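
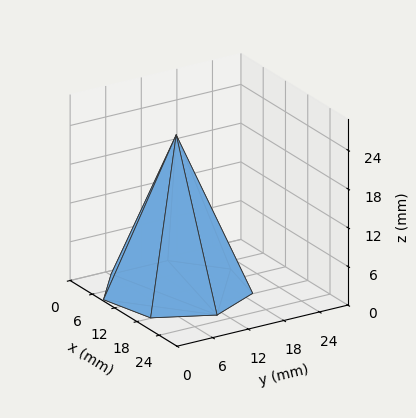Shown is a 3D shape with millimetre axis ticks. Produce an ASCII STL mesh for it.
Reading the render: the shape is a regular 7-sided pyramid, base circumscribed radius ≈ 11 mm, apex at z ≈ 24 mm (dimensions read to the nearest mm from the axis ticks). For the STL, each face is triangulated and given an outward normal.

solid part
  facet normal 0.0000 0.0000 -1.0000
    outer loop
      vertex 8.552 21.724 0.000
      vertex 17.858 19.600 0.000
      vertex 22.000 11.000 0.000
    endloop
  endfacet
  facet normal 0.0000 0.0000 -1.0000
    outer loop
      vertex 1.089 15.773 0.000
      vertex 8.552 21.724 0.000
      vertex 22.000 11.000 0.000
    endloop
  endfacet
  facet normal 0.0000 0.0000 -1.0000
    outer loop
      vertex 1.089 6.227 0.000
      vertex 1.089 15.773 0.000
      vertex 22.000 11.000 0.000
    endloop
  endfacet
  facet normal 0.0000 0.0000 -1.0000
    outer loop
      vertex 8.552 0.276 0.000
      vertex 1.089 6.227 0.000
      vertex 22.000 11.000 0.000
    endloop
  endfacet
  facet normal 0.0000 0.0000 -1.0000
    outer loop
      vertex 17.858 2.400 0.000
      vertex 8.552 0.276 0.000
      vertex 22.000 11.000 0.000
    endloop
  endfacet
  facet normal 0.8327 0.4011 0.3817
    outer loop
      vertex 22.000 11.000 0.000
      vertex 17.858 19.600 0.000
      vertex 11.000 11.000 24.000
    endloop
  endfacet
  facet normal 0.2057 0.9011 0.3817
    outer loop
      vertex 17.858 19.600 0.000
      vertex 8.552 21.724 0.000
      vertex 11.000 11.000 24.000
    endloop
  endfacet
  facet normal -0.5763 0.7227 0.3817
    outer loop
      vertex 8.552 21.724 0.000
      vertex 1.089 15.773 0.000
      vertex 11.000 11.000 24.000
    endloop
  endfacet
  facet normal -0.9243 0.0000 0.3817
    outer loop
      vertex 1.089 15.773 0.000
      vertex 1.089 6.227 0.000
      vertex 11.000 11.000 24.000
    endloop
  endfacet
  facet normal -0.5763 -0.7227 0.3817
    outer loop
      vertex 1.089 6.227 0.000
      vertex 8.552 0.276 0.000
      vertex 11.000 11.000 24.000
    endloop
  endfacet
  facet normal 0.2057 -0.9011 0.3817
    outer loop
      vertex 8.552 0.276 0.000
      vertex 17.858 2.400 0.000
      vertex 11.000 11.000 24.000
    endloop
  endfacet
  facet normal 0.8327 -0.4011 0.3817
    outer loop
      vertex 17.858 2.400 0.000
      vertex 22.000 11.000 0.000
      vertex 11.000 11.000 24.000
    endloop
  endfacet
endsolid part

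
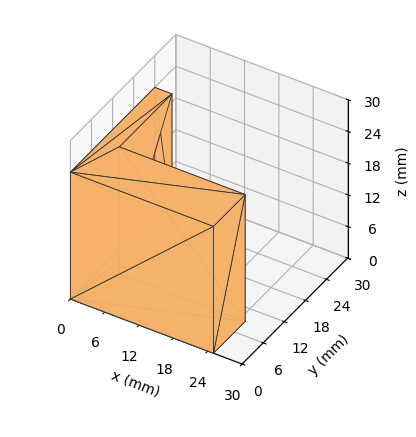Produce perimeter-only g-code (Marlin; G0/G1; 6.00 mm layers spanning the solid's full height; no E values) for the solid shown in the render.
Reading the render: the shape is an L-shaped prism: outer 25 × 24 mm, arm thicknesses ≈ 9 mm (horizontal) and 3 mm (vertical), extruded 24 mm in z (dimensions read to the nearest mm from the axis ticks). For the g-code, the solid's height is divided into equal slices at the stated Δz and each level perimeter traced with G1 moves after a G0 lift.

; perimeter-only toolpath
G21 ; units = mm
G90 ; absolute positioning
G28 ; home
; layer 1
G0 Z6.00
G0 X0.00 Y0.00
G1 X25.00 Y0.00
G1 X25.00 Y9.00
G1 X3.00 Y9.00
G1 X3.00 Y24.00
G1 X0.00 Y24.00
G1 X0.00 Y0.00
; layer 2
G0 Z12.00
G0 X0.00 Y0.00
G1 X25.00 Y0.00
G1 X25.00 Y9.00
G1 X3.00 Y9.00
G1 X3.00 Y24.00
G1 X0.00 Y24.00
G1 X0.00 Y0.00
; layer 3
G0 Z18.00
G0 X0.00 Y0.00
G1 X25.00 Y0.00
G1 X25.00 Y9.00
G1 X3.00 Y9.00
G1 X3.00 Y24.00
G1 X0.00 Y24.00
G1 X0.00 Y0.00
; layer 4
G0 Z24.00
G0 X0.00 Y0.00
G1 X25.00 Y0.00
G1 X25.00 Y9.00
G1 X3.00 Y9.00
G1 X3.00 Y24.00
G1 X0.00 Y24.00
G1 X0.00 Y0.00
M2 ; end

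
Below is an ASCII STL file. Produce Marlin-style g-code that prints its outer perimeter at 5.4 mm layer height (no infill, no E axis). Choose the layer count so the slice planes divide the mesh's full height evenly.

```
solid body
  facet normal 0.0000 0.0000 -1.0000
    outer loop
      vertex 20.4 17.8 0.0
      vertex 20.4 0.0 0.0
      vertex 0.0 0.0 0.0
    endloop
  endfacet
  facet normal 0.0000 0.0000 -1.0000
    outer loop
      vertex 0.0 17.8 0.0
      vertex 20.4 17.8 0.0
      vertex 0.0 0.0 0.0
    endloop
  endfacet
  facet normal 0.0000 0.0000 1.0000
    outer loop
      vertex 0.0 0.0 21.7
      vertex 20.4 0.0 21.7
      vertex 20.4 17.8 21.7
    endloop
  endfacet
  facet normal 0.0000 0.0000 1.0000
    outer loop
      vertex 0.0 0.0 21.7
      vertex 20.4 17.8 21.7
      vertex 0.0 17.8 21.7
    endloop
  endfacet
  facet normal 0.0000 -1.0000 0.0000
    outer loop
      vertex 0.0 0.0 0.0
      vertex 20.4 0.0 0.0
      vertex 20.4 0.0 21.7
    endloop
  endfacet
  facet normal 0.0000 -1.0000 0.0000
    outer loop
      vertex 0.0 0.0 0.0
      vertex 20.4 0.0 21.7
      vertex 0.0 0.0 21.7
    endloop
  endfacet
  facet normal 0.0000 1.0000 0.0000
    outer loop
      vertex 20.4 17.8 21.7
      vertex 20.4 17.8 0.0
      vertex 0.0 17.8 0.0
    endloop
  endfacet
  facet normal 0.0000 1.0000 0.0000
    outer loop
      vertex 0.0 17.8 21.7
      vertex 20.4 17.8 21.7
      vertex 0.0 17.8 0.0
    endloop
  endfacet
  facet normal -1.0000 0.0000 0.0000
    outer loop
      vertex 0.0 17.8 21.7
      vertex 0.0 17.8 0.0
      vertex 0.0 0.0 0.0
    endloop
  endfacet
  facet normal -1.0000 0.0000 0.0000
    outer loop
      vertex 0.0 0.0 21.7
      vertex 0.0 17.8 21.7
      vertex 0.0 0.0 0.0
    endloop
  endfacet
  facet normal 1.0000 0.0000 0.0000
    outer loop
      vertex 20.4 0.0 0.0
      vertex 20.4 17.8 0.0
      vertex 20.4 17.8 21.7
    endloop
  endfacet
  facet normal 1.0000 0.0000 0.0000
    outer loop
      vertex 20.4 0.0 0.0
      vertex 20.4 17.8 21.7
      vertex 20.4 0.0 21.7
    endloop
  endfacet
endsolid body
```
; perimeter-only toolpath
G21 ; units = mm
G90 ; absolute positioning
G28 ; home
; layer 1
G0 Z5.4
G0 X0.0 Y0.0
G1 X20.4 Y0.0
G1 X20.4 Y17.8
G1 X0.0 Y17.8
G1 X0.0 Y0.0
; layer 2
G0 Z10.8
G0 X0.0 Y0.0
G1 X20.4 Y0.0
G1 X20.4 Y17.8
G1 X0.0 Y17.8
G1 X0.0 Y0.0
; layer 3
G0 Z16.3
G0 X0.0 Y0.0
G1 X20.4 Y0.0
G1 X20.4 Y17.8
G1 X0.0 Y17.8
G1 X0.0 Y0.0
; layer 4
G0 Z21.7
G0 X0.0 Y0.0
G1 X20.4 Y0.0
G1 X20.4 Y17.8
G1 X0.0 Y17.8
G1 X0.0 Y0.0
M2 ; end

The solid is a rectangular box, roughly 20.4 × 17.8 mm footprint and 21.7 mm tall. Slicing at Δz = 5.4 mm — 4 equal slices spanning the solid's height, so layer i sits at z = i·h/4 — gives 4 non-empty perimeters. Each is a 4-segment closed polygon; G0 lifts to the layer z and rapids to the start vertex, then G1 traces the edges.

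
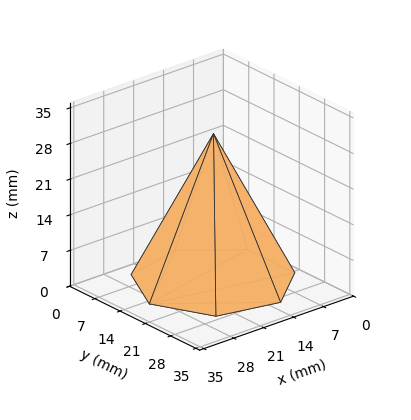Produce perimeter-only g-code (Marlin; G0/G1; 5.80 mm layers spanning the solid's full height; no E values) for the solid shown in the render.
Reading the render: the shape is a regular 7-sided pyramid, base circumscribed radius ≈ 15 mm, apex at z ≈ 29 mm (dimensions read to the nearest mm from the axis ticks). For the g-code, the solid's height is divided into equal slices at the stated Δz and each level perimeter traced with G1 moves after a G0 lift.

; perimeter-only toolpath
G21 ; units = mm
G90 ; absolute positioning
G28 ; home
; layer 1
G0 Z5.80
G0 X27.00 Y15.00
G1 X22.48 Y24.38
G1 X12.33 Y26.70
G1 X4.19 Y20.21
G1 X4.19 Y9.79
G1 X12.33 Y3.30
G1 X22.48 Y5.62
G1 X27.00 Y15.00
; layer 2
G0 Z11.60
G0 X24.00 Y15.00
G1 X20.61 Y22.04
G1 X13.00 Y23.77
G1 X6.89 Y18.91
G1 X6.89 Y11.09
G1 X13.00 Y6.23
G1 X20.61 Y7.96
G1 X24.00 Y15.00
; layer 3
G0 Z17.40
G0 X21.00 Y15.00
G1 X18.74 Y19.69
G1 X13.66 Y20.85
G1 X9.60 Y17.60
G1 X9.60 Y12.40
G1 X13.66 Y9.15
G1 X18.74 Y10.31
G1 X21.00 Y15.00
; layer 4
G0 Z23.20
G0 X18.00 Y15.00
G1 X16.87 Y17.35
G1 X14.33 Y17.92
G1 X12.30 Y16.30
G1 X12.30 Y13.70
G1 X14.33 Y12.08
G1 X16.87 Y12.65
G1 X18.00 Y15.00
M2 ; end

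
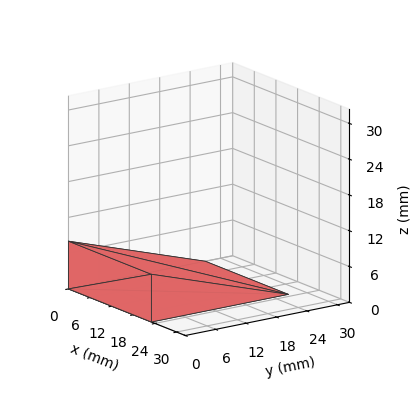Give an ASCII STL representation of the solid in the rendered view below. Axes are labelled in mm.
Reading the render: the shape is a wedge (ramp): 23 × 27 mm base, rising to 8 mm along the y=0 edge and sloping linearly to z=0 at y=27 (dimensions read to the nearest mm from the axis ticks). For the STL, each face is triangulated and given an outward normal.

solid part
  facet normal 0.0000 0.0000 -1.0000
    outer loop
      vertex 23.0 27.0 0.0
      vertex 23.0 0.0 0.0
      vertex 0.0 0.0 0.0
    endloop
  endfacet
  facet normal 0.0000 0.0000 -1.0000
    outer loop
      vertex 0.0 27.0 0.0
      vertex 23.0 27.0 0.0
      vertex 0.0 0.0 0.0
    endloop
  endfacet
  facet normal 0.0000 -1.0000 0.0000
    outer loop
      vertex 0.0 0.0 0.0
      vertex 23.0 0.0 0.0
      vertex 23.0 0.0 8.0
    endloop
  endfacet
  facet normal 0.0000 -1.0000 0.0000
    outer loop
      vertex 0.0 0.0 0.0
      vertex 23.0 0.0 8.0
      vertex 0.0 0.0 8.0
    endloop
  endfacet
  facet normal 0.0000 0.2841 0.9588
    outer loop
      vertex 0.0 0.0 8.0
      vertex 23.0 0.0 8.0
      vertex 23.0 27.0 0.0
    endloop
  endfacet
  facet normal 0.0000 0.2841 0.9588
    outer loop
      vertex 0.0 0.0 8.0
      vertex 23.0 27.0 0.0
      vertex 0.0 27.0 0.0
    endloop
  endfacet
  facet normal -1.0000 0.0000 0.0000
    outer loop
      vertex 0.0 0.0 8.0
      vertex 0.0 27.0 0.0
      vertex 0.0 0.0 0.0
    endloop
  endfacet
  facet normal 1.0000 0.0000 0.0000
    outer loop
      vertex 23.0 0.0 0.0
      vertex 23.0 27.0 0.0
      vertex 23.0 0.0 8.0
    endloop
  endfacet
endsolid part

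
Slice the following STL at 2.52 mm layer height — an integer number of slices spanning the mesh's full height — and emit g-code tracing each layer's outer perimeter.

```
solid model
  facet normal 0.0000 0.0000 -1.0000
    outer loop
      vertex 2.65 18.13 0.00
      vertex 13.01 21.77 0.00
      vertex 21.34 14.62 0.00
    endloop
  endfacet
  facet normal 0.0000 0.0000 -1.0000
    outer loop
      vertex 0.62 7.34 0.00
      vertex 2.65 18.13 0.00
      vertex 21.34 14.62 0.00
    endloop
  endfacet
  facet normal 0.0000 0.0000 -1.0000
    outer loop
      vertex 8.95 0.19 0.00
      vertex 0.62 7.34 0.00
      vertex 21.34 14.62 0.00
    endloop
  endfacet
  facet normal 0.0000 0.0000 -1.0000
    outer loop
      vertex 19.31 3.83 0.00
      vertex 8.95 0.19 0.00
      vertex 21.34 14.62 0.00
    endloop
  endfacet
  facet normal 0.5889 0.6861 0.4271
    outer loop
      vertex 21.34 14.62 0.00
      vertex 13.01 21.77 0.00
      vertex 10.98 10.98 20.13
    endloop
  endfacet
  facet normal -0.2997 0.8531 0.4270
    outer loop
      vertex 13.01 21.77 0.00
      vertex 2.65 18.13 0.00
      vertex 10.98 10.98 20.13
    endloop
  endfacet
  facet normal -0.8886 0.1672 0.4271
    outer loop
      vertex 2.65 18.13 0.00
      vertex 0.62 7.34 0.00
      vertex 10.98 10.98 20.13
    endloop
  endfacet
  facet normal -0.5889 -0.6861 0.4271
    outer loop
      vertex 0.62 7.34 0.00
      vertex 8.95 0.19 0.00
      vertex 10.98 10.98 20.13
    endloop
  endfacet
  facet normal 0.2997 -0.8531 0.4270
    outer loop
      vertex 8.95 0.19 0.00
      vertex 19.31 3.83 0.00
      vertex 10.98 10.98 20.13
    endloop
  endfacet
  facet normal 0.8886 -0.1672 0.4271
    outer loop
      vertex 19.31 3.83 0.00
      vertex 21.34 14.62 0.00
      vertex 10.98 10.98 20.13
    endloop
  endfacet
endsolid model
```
; perimeter-only toolpath
G21 ; units = mm
G90 ; absolute positioning
G28 ; home
; layer 1
G0 Z2.52
G0 X20.04 Y14.16
G1 X12.76 Y20.42
G1 X3.69 Y17.24
G1 X1.92 Y7.79
G1 X9.20 Y1.54
G1 X18.27 Y4.72
G1 X20.04 Y14.16
; layer 2
G0 Z5.03
G0 X18.75 Y13.71
G1 X12.50 Y19.07
G1 X4.73 Y16.34
G1 X3.21 Y8.25
G1 X9.46 Y2.89
G1 X17.23 Y5.62
G1 X18.75 Y13.71
; layer 3
G0 Z7.55
G0 X17.45 Y13.25
G1 X12.25 Y17.72
G1 X5.77 Y15.45
G1 X4.50 Y8.71
G1 X9.71 Y4.24
G1 X16.19 Y6.51
G1 X17.45 Y13.25
; layer 4
G0 Z10.06
G0 X16.16 Y12.80
G1 X12.00 Y16.38
G1 X6.82 Y14.55
G1 X5.80 Y9.16
G1 X9.96 Y5.58
G1 X15.14 Y7.41
G1 X16.16 Y12.80
; layer 5
G0 Z12.58
G0 X14.87 Y12.35
G1 X11.74 Y15.03
G1 X7.86 Y13.66
G1 X7.10 Y9.62
G1 X10.22 Y6.93
G1 X14.10 Y8.30
G1 X14.87 Y12.35
; layer 6
G0 Z15.10
G0 X13.57 Y11.89
G1 X11.49 Y13.68
G1 X8.90 Y12.77
G1 X8.39 Y10.07
G1 X10.47 Y8.28
G1 X13.06 Y9.19
G1 X13.57 Y11.89
; layer 7
G0 Z17.61
G0 X12.28 Y11.44
G1 X11.23 Y12.33
G1 X9.94 Y11.87
G1 X9.69 Y10.53
G1 X10.73 Y9.63
G1 X12.02 Y10.09
G1 X12.28 Y11.44
M2 ; end

The solid is a regular 6-sided pyramid, base circumscribed radius ≈ 11 mm, apex at z ≈ 20.1 mm. Slicing at Δz = 2.52 mm — 8 equal slices spanning the solid's height, so layer i sits at z = i·h/8 — gives 7 non-empty perimeters. Each is a 6-segment closed polygon; G0 lifts to the layer z and rapids to the start vertex, then G1 traces the edges. The cross-section shrinks linearly with z (the slice at the apex is degenerate and omitted).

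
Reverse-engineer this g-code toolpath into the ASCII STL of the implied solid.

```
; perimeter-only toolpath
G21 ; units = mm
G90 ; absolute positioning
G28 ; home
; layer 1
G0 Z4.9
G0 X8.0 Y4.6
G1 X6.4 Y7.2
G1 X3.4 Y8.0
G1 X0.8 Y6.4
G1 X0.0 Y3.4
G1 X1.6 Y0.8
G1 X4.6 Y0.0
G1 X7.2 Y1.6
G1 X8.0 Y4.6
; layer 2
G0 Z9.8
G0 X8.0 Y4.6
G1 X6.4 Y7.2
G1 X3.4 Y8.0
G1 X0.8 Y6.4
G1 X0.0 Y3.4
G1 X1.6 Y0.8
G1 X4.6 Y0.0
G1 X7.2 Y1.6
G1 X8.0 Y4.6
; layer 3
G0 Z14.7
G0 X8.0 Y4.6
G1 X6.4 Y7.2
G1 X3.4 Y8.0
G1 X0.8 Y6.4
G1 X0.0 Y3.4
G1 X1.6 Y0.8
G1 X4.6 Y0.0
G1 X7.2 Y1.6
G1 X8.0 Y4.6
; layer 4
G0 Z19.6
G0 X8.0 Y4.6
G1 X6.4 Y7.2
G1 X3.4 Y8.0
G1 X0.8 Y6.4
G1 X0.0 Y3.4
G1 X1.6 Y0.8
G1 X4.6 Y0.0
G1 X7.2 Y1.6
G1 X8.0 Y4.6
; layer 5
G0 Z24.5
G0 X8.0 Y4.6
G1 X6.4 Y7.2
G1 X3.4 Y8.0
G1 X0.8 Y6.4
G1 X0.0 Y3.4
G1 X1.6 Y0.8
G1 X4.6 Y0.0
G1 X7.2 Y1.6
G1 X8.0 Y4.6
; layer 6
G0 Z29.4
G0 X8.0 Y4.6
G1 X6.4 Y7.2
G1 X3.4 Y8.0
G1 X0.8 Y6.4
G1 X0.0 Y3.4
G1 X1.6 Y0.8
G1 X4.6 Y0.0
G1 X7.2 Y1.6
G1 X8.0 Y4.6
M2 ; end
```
solid part
  facet normal 0.0000 0.0000 -1.0000
    outer loop
      vertex 3.4 8.0 0.0
      vertex 6.4 7.2 0.0
      vertex 8.0 4.6 0.0
    endloop
  endfacet
  facet normal 0.0000 0.0000 -1.0000
    outer loop
      vertex 0.8 6.4 0.0
      vertex 3.4 8.0 0.0
      vertex 8.0 4.6 0.0
    endloop
  endfacet
  facet normal 0.0000 0.0000 -1.0000
    outer loop
      vertex 0.0 3.4 0.0
      vertex 0.8 6.4 0.0
      vertex 8.0 4.6 0.0
    endloop
  endfacet
  facet normal 0.0000 0.0000 -1.0000
    outer loop
      vertex 1.6 0.8 0.0
      vertex 0.0 3.4 0.0
      vertex 8.0 4.6 0.0
    endloop
  endfacet
  facet normal 0.0000 0.0000 -1.0000
    outer loop
      vertex 4.6 0.0 0.0
      vertex 1.6 0.8 0.0
      vertex 8.0 4.6 0.0
    endloop
  endfacet
  facet normal 0.0000 0.0000 -1.0000
    outer loop
      vertex 7.2 1.6 0.0
      vertex 4.6 0.0 0.0
      vertex 8.0 4.6 0.0
    endloop
  endfacet
  facet normal 0.0000 0.0000 1.0000
    outer loop
      vertex 8.0 4.6 29.4
      vertex 6.4 7.2 29.4
      vertex 3.4 8.0 29.4
    endloop
  endfacet
  facet normal 0.0000 0.0000 1.0000
    outer loop
      vertex 8.0 4.6 29.4
      vertex 3.4 8.0 29.4
      vertex 0.8 6.4 29.4
    endloop
  endfacet
  facet normal 0.0000 0.0000 1.0000
    outer loop
      vertex 8.0 4.6 29.4
      vertex 0.8 6.4 29.4
      vertex 0.0 3.4 29.4
    endloop
  endfacet
  facet normal 0.0000 0.0000 1.0000
    outer loop
      vertex 8.0 4.6 29.4
      vertex 0.0 3.4 29.4
      vertex 1.6 0.8 29.4
    endloop
  endfacet
  facet normal 0.0000 0.0000 1.0000
    outer loop
      vertex 8.0 4.6 29.4
      vertex 1.6 0.8 29.4
      vertex 4.6 0.0 29.4
    endloop
  endfacet
  facet normal 0.0000 0.0000 1.0000
    outer loop
      vertex 8.0 4.6 29.4
      vertex 4.6 0.0 29.4
      vertex 7.2 1.6 29.4
    endloop
  endfacet
  facet normal 0.8517 0.5241 0.0000
    outer loop
      vertex 8.0 4.6 0.0
      vertex 6.4 7.2 0.0
      vertex 6.4 7.2 29.4
    endloop
  endfacet
  facet normal 0.8517 0.5241 0.0000
    outer loop
      vertex 8.0 4.6 0.0
      vertex 6.4 7.2 29.4
      vertex 8.0 4.6 29.4
    endloop
  endfacet
  facet normal 0.2577 0.9662 0.0000
    outer loop
      vertex 6.4 7.2 0.0
      vertex 3.4 8.0 0.0
      vertex 3.4 8.0 29.4
    endloop
  endfacet
  facet normal 0.2577 0.9662 0.0000
    outer loop
      vertex 6.4 7.2 0.0
      vertex 3.4 8.0 29.4
      vertex 6.4 7.2 29.4
    endloop
  endfacet
  facet normal -0.5241 0.8517 0.0000
    outer loop
      vertex 3.4 8.0 0.0
      vertex 0.8 6.4 0.0
      vertex 0.8 6.4 29.4
    endloop
  endfacet
  facet normal -0.5241 0.8517 0.0000
    outer loop
      vertex 3.4 8.0 0.0
      vertex 0.8 6.4 29.4
      vertex 3.4 8.0 29.4
    endloop
  endfacet
  facet normal -0.9662 0.2577 0.0000
    outer loop
      vertex 0.8 6.4 0.0
      vertex 0.0 3.4 0.0
      vertex 0.0 3.4 29.4
    endloop
  endfacet
  facet normal -0.9662 0.2577 0.0000
    outer loop
      vertex 0.8 6.4 0.0
      vertex 0.0 3.4 29.4
      vertex 0.8 6.4 29.4
    endloop
  endfacet
  facet normal -0.8517 -0.5241 0.0000
    outer loop
      vertex 0.0 3.4 0.0
      vertex 1.6 0.8 0.0
      vertex 1.6 0.8 29.4
    endloop
  endfacet
  facet normal -0.8517 -0.5241 0.0000
    outer loop
      vertex 0.0 3.4 0.0
      vertex 1.6 0.8 29.4
      vertex 0.0 3.4 29.4
    endloop
  endfacet
  facet normal -0.2577 -0.9662 0.0000
    outer loop
      vertex 1.6 0.8 0.0
      vertex 4.6 0.0 0.0
      vertex 4.6 0.0 29.4
    endloop
  endfacet
  facet normal -0.2577 -0.9662 0.0000
    outer loop
      vertex 1.6 0.8 0.0
      vertex 4.6 0.0 29.4
      vertex 1.6 0.8 29.4
    endloop
  endfacet
  facet normal 0.5241 -0.8517 0.0000
    outer loop
      vertex 4.6 0.0 0.0
      vertex 7.2 1.6 0.0
      vertex 7.2 1.6 29.4
    endloop
  endfacet
  facet normal 0.5241 -0.8517 0.0000
    outer loop
      vertex 4.6 0.0 0.0
      vertex 7.2 1.6 29.4
      vertex 4.6 0.0 29.4
    endloop
  endfacet
  facet normal 0.9662 -0.2577 0.0000
    outer loop
      vertex 7.2 1.6 0.0
      vertex 8.0 4.6 0.0
      vertex 8.0 4.6 29.4
    endloop
  endfacet
  facet normal 0.9662 -0.2577 0.0000
    outer loop
      vertex 7.2 1.6 0.0
      vertex 8.0 4.6 29.4
      vertex 7.2 1.6 29.4
    endloop
  endfacet
endsolid part

The G0 Z moves step by Δz≈4.9 mm. Every layer's G1 loop is the same polygon, so the solid is a straight extrusion of it from z=0 to z≈29.4. Closing with flat bottom and top caps and triangulating gives 28 facets — a regular 8-sided prism (a cylinder approximated with 8 flat sides), circumscribed radius ≈ 4 mm, height ≈ 29.4 mm.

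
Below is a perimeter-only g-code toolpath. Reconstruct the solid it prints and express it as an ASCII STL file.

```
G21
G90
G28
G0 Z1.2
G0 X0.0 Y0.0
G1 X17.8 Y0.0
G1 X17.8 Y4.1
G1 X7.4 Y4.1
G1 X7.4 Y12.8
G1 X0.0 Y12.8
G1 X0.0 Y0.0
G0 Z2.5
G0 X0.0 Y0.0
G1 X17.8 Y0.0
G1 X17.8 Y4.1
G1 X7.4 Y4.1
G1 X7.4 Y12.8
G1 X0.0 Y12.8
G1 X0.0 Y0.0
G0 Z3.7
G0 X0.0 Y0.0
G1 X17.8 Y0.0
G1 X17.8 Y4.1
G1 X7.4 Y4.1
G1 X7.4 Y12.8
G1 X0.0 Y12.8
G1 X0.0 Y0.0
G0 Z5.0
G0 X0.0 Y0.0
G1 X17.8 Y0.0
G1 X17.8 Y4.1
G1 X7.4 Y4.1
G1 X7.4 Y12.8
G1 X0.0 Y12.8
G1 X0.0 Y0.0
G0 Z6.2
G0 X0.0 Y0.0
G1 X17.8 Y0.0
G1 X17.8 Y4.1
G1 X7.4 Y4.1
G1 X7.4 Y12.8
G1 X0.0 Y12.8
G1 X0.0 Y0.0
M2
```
solid part
  facet normal 0.0000 0.0000 -1.0000
    outer loop
      vertex 17.8 4.1 0.0
      vertex 17.8 0.0 0.0
      vertex 0.0 0.0 0.0
    endloop
  endfacet
  facet normal 0.0000 0.0000 -1.0000
    outer loop
      vertex 7.4 4.1 0.0
      vertex 17.8 4.1 0.0
      vertex 0.0 0.0 0.0
    endloop
  endfacet
  facet normal 0.0000 0.0000 -1.0000
    outer loop
      vertex 7.4 12.8 0.0
      vertex 7.4 4.1 0.0
      vertex 0.0 0.0 0.0
    endloop
  endfacet
  facet normal 0.0000 0.0000 -1.0000
    outer loop
      vertex 0.0 12.8 0.0
      vertex 7.4 12.8 0.0
      vertex 0.0 0.0 0.0
    endloop
  endfacet
  facet normal 0.0000 0.0000 1.0000
    outer loop
      vertex 0.0 0.0 6.2
      vertex 17.8 0.0 6.2
      vertex 17.8 4.1 6.2
    endloop
  endfacet
  facet normal 0.0000 0.0000 1.0000
    outer loop
      vertex 0.0 0.0 6.2
      vertex 17.8 4.1 6.2
      vertex 7.4 4.1 6.2
    endloop
  endfacet
  facet normal 0.0000 0.0000 1.0000
    outer loop
      vertex 0.0 0.0 6.2
      vertex 7.4 4.1 6.2
      vertex 7.4 12.8 6.2
    endloop
  endfacet
  facet normal 0.0000 0.0000 1.0000
    outer loop
      vertex 0.0 0.0 6.2
      vertex 7.4 12.8 6.2
      vertex 0.0 12.8 6.2
    endloop
  endfacet
  facet normal 0.0000 -1.0000 0.0000
    outer loop
      vertex 0.0 0.0 0.0
      vertex 17.8 0.0 0.0
      vertex 17.8 0.0 6.2
    endloop
  endfacet
  facet normal 0.0000 -1.0000 0.0000
    outer loop
      vertex 0.0 0.0 0.0
      vertex 17.8 0.0 6.2
      vertex 0.0 0.0 6.2
    endloop
  endfacet
  facet normal 1.0000 0.0000 0.0000
    outer loop
      vertex 17.8 0.0 0.0
      vertex 17.8 4.1 0.0
      vertex 17.8 4.1 6.2
    endloop
  endfacet
  facet normal 1.0000 0.0000 0.0000
    outer loop
      vertex 17.8 0.0 0.0
      vertex 17.8 4.1 6.2
      vertex 17.8 0.0 6.2
    endloop
  endfacet
  facet normal 0.0000 1.0000 0.0000
    outer loop
      vertex 17.8 4.1 0.0
      vertex 7.4 4.1 0.0
      vertex 7.4 4.1 6.2
    endloop
  endfacet
  facet normal 0.0000 1.0000 0.0000
    outer loop
      vertex 17.8 4.1 0.0
      vertex 7.4 4.1 6.2
      vertex 17.8 4.1 6.2
    endloop
  endfacet
  facet normal 1.0000 0.0000 0.0000
    outer loop
      vertex 7.4 4.1 0.0
      vertex 7.4 12.8 0.0
      vertex 7.4 12.8 6.2
    endloop
  endfacet
  facet normal 1.0000 0.0000 0.0000
    outer loop
      vertex 7.4 4.1 0.0
      vertex 7.4 12.8 6.2
      vertex 7.4 4.1 6.2
    endloop
  endfacet
  facet normal 0.0000 1.0000 0.0000
    outer loop
      vertex 7.4 12.8 0.0
      vertex 0.0 12.8 0.0
      vertex 0.0 12.8 6.2
    endloop
  endfacet
  facet normal 0.0000 1.0000 0.0000
    outer loop
      vertex 7.4 12.8 0.0
      vertex 0.0 12.8 6.2
      vertex 7.4 12.8 6.2
    endloop
  endfacet
  facet normal -1.0000 0.0000 0.0000
    outer loop
      vertex 0.0 12.8 0.0
      vertex 0.0 0.0 0.0
      vertex 0.0 0.0 6.2
    endloop
  endfacet
  facet normal -1.0000 0.0000 0.0000
    outer loop
      vertex 0.0 12.8 0.0
      vertex 0.0 0.0 6.2
      vertex 0.0 12.8 6.2
    endloop
  endfacet
endsolid part

The G0 Z moves step by Δz≈1.2 mm. Every layer's G1 loop is the same polygon, so the solid is a straight extrusion of it from z=0 to z≈6.2. Closing with flat bottom and top caps and triangulating gives 20 facets — an L-shaped prism: outer 17.8 × 12.8 mm, arm thicknesses ≈ 4.1 mm (horizontal) and 7.4 mm (vertical), extruded 6.2 mm in z.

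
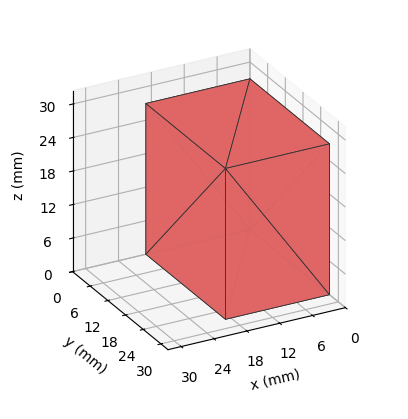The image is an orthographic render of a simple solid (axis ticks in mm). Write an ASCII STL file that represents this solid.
Reading the render: the shape is a rectangular box, roughly 19 × 27 mm footprint and 27 mm tall (dimensions read to the nearest mm from the axis ticks). For the STL, each face is triangulated and given an outward normal.

solid part
  facet normal 0.0000 0.0000 -1.0000
    outer loop
      vertex 19.0 27.0 0.0
      vertex 19.0 0.0 0.0
      vertex 0.0 0.0 0.0
    endloop
  endfacet
  facet normal 0.0000 0.0000 -1.0000
    outer loop
      vertex 0.0 27.0 0.0
      vertex 19.0 27.0 0.0
      vertex 0.0 0.0 0.0
    endloop
  endfacet
  facet normal 0.0000 0.0000 1.0000
    outer loop
      vertex 0.0 0.0 27.0
      vertex 19.0 0.0 27.0
      vertex 19.0 27.0 27.0
    endloop
  endfacet
  facet normal 0.0000 0.0000 1.0000
    outer loop
      vertex 0.0 0.0 27.0
      vertex 19.0 27.0 27.0
      vertex 0.0 27.0 27.0
    endloop
  endfacet
  facet normal 0.0000 -1.0000 0.0000
    outer loop
      vertex 0.0 0.0 0.0
      vertex 19.0 0.0 0.0
      vertex 19.0 0.0 27.0
    endloop
  endfacet
  facet normal 0.0000 -1.0000 0.0000
    outer loop
      vertex 0.0 0.0 0.0
      vertex 19.0 0.0 27.0
      vertex 0.0 0.0 27.0
    endloop
  endfacet
  facet normal 0.0000 1.0000 0.0000
    outer loop
      vertex 19.0 27.0 27.0
      vertex 19.0 27.0 0.0
      vertex 0.0 27.0 0.0
    endloop
  endfacet
  facet normal 0.0000 1.0000 0.0000
    outer loop
      vertex 0.0 27.0 27.0
      vertex 19.0 27.0 27.0
      vertex 0.0 27.0 0.0
    endloop
  endfacet
  facet normal -1.0000 0.0000 0.0000
    outer loop
      vertex 0.0 27.0 27.0
      vertex 0.0 27.0 0.0
      vertex 0.0 0.0 0.0
    endloop
  endfacet
  facet normal -1.0000 0.0000 0.0000
    outer loop
      vertex 0.0 0.0 27.0
      vertex 0.0 27.0 27.0
      vertex 0.0 0.0 0.0
    endloop
  endfacet
  facet normal 1.0000 0.0000 0.0000
    outer loop
      vertex 19.0 0.0 0.0
      vertex 19.0 27.0 0.0
      vertex 19.0 27.0 27.0
    endloop
  endfacet
  facet normal 1.0000 0.0000 0.0000
    outer loop
      vertex 19.0 0.0 0.0
      vertex 19.0 27.0 27.0
      vertex 19.0 0.0 27.0
    endloop
  endfacet
endsolid part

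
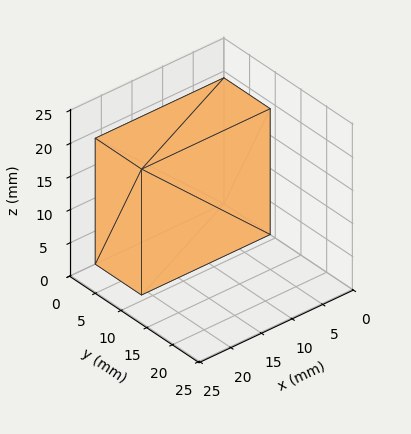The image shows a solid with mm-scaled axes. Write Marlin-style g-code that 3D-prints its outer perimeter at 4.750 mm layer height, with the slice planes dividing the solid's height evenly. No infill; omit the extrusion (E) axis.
Reading the render: the shape is a rectangular box, roughly 21 × 9 mm footprint and 19 mm tall (dimensions read to the nearest mm from the axis ticks). For the g-code, the solid's height is divided into equal slices at the stated Δz and each level perimeter traced with G1 moves after a G0 lift.

; perimeter-only toolpath
G21 ; units = mm
G90 ; absolute positioning
G28 ; home
; layer 1
G0 Z4.750
G0 X0.000 Y0.000
G1 X21.000 Y0.000
G1 X21.000 Y9.000
G1 X0.000 Y9.000
G1 X0.000 Y0.000
; layer 2
G0 Z9.500
G0 X0.000 Y0.000
G1 X21.000 Y0.000
G1 X21.000 Y9.000
G1 X0.000 Y9.000
G1 X0.000 Y0.000
; layer 3
G0 Z14.250
G0 X0.000 Y0.000
G1 X21.000 Y0.000
G1 X21.000 Y9.000
G1 X0.000 Y9.000
G1 X0.000 Y0.000
; layer 4
G0 Z19.000
G0 X0.000 Y0.000
G1 X21.000 Y0.000
G1 X21.000 Y9.000
G1 X0.000 Y9.000
G1 X0.000 Y0.000
M2 ; end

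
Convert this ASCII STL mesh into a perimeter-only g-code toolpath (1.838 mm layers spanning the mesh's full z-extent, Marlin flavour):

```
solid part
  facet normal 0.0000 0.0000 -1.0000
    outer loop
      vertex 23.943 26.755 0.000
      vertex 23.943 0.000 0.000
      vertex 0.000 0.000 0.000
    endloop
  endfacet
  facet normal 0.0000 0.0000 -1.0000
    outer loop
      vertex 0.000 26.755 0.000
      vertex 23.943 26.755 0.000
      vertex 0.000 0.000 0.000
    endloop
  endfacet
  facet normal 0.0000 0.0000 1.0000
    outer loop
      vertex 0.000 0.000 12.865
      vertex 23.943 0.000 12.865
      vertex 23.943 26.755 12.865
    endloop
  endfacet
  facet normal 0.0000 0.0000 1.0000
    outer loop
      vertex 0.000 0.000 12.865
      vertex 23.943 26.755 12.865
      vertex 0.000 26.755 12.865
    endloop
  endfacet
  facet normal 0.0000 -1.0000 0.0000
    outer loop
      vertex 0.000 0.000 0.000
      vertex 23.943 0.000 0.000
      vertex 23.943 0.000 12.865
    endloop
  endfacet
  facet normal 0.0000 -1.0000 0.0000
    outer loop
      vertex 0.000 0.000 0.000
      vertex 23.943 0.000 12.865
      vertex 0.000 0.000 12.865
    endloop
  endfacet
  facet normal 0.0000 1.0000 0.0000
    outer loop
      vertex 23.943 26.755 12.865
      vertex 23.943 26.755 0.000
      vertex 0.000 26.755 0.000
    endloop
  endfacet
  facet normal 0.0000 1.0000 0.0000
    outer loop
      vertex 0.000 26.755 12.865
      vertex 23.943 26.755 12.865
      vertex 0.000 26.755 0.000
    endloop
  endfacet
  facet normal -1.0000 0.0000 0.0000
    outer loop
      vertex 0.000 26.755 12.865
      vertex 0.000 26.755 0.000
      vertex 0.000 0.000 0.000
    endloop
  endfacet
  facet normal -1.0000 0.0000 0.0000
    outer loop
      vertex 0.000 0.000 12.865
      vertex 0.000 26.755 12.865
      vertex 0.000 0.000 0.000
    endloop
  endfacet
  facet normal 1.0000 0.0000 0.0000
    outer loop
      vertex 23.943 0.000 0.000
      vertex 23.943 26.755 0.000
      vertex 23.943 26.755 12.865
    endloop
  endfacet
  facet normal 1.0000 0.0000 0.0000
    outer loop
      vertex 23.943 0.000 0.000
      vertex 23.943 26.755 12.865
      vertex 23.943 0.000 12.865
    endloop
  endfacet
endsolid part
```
; perimeter-only toolpath
G21 ; units = mm
G90 ; absolute positioning
G28 ; home
; layer 1
G0 Z1.838
G0 X0.000 Y0.000
G1 X23.943 Y0.000
G1 X23.943 Y26.755
G1 X0.000 Y26.755
G1 X0.000 Y0.000
; layer 2
G0 Z3.676
G0 X0.000 Y0.000
G1 X23.943 Y0.000
G1 X23.943 Y26.755
G1 X0.000 Y26.755
G1 X0.000 Y0.000
; layer 3
G0 Z5.514
G0 X0.000 Y0.000
G1 X23.943 Y0.000
G1 X23.943 Y26.755
G1 X0.000 Y26.755
G1 X0.000 Y0.000
; layer 4
G0 Z7.351
G0 X0.000 Y0.000
G1 X23.943 Y0.000
G1 X23.943 Y26.755
G1 X0.000 Y26.755
G1 X0.000 Y0.000
; layer 5
G0 Z9.189
G0 X0.000 Y0.000
G1 X23.943 Y0.000
G1 X23.943 Y26.755
G1 X0.000 Y26.755
G1 X0.000 Y0.000
; layer 6
G0 Z11.027
G0 X0.000 Y0.000
G1 X23.943 Y0.000
G1 X23.943 Y26.755
G1 X0.000 Y26.755
G1 X0.000 Y0.000
; layer 7
G0 Z12.865
G0 X0.000 Y0.000
G1 X23.943 Y0.000
G1 X23.943 Y26.755
G1 X0.000 Y26.755
G1 X0.000 Y0.000
M2 ; end

The solid is a rectangular box, roughly 23.9 × 26.8 mm footprint and 12.9 mm tall. Slicing at Δz = 1.838 mm — 7 equal slices spanning the solid's height, so layer i sits at z = i·h/7 — gives 7 non-empty perimeters. Each is a 4-segment closed polygon; G0 lifts to the layer z and rapids to the start vertex, then G1 traces the edges.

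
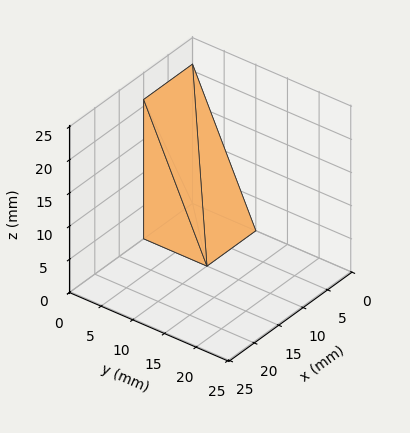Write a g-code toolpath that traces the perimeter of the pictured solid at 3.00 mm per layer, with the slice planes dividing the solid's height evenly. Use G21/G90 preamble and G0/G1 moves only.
Reading the render: the shape is a wedge (ramp): 10 × 10 mm base, rising to 21 mm along the y=0 edge and sloping linearly to z=0 at y=10 (dimensions read to the nearest mm from the axis ticks). For the g-code, the solid's height is divided into equal slices at the stated Δz and each level perimeter traced with G1 moves after a G0 lift.

; perimeter-only toolpath
G21 ; units = mm
G90 ; absolute positioning
G28 ; home
; layer 1
G0 Z3.00
G0 X0.00 Y0.00
G1 X10.00 Y0.00
G1 X10.00 Y8.57
G1 X0.00 Y8.57
G1 X0.00 Y0.00
; layer 2
G0 Z6.00
G0 X0.00 Y0.00
G1 X10.00 Y0.00
G1 X10.00 Y7.14
G1 X0.00 Y7.14
G1 X0.00 Y0.00
; layer 3
G0 Z9.00
G0 X0.00 Y0.00
G1 X10.00 Y0.00
G1 X10.00 Y5.71
G1 X0.00 Y5.71
G1 X0.00 Y0.00
; layer 4
G0 Z12.00
G0 X0.00 Y0.00
G1 X10.00 Y0.00
G1 X10.00 Y4.29
G1 X0.00 Y4.29
G1 X0.00 Y0.00
; layer 5
G0 Z15.00
G0 X0.00 Y0.00
G1 X10.00 Y0.00
G1 X10.00 Y2.86
G1 X0.00 Y2.86
G1 X0.00 Y0.00
; layer 6
G0 Z18.00
G0 X0.00 Y0.00
G1 X10.00 Y0.00
G1 X10.00 Y1.43
G1 X0.00 Y1.43
G1 X0.00 Y0.00
M2 ; end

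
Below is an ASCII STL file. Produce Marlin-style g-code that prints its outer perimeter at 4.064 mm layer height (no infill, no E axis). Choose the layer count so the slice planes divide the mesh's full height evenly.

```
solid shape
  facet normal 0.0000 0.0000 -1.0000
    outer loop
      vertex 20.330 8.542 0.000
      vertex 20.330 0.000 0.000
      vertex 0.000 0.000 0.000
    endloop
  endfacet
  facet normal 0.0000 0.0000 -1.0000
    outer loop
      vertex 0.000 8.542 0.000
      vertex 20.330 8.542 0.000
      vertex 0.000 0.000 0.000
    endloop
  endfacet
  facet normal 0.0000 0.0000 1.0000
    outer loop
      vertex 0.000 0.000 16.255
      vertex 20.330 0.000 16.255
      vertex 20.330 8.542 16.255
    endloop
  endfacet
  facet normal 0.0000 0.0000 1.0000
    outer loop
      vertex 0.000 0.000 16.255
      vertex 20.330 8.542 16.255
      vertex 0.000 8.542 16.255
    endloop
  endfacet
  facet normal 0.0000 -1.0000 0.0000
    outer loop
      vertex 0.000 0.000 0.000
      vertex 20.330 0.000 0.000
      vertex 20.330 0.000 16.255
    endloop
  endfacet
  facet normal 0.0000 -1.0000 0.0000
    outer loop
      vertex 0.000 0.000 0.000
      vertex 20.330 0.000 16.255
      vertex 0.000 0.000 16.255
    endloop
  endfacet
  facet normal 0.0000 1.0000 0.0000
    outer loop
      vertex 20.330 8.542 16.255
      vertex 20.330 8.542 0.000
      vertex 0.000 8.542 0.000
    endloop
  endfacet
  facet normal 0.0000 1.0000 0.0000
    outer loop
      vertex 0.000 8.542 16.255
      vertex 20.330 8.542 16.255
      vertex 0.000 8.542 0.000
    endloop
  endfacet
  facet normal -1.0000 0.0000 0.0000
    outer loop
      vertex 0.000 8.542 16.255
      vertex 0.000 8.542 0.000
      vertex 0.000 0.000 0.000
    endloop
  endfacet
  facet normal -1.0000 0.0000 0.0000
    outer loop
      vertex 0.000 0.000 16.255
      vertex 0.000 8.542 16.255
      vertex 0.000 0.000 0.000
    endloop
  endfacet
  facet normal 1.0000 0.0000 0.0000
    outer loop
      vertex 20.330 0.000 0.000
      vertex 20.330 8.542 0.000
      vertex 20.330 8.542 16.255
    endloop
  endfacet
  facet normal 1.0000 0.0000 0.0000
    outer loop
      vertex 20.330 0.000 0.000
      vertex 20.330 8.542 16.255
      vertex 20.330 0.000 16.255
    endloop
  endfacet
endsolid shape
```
; perimeter-only toolpath
G21 ; units = mm
G90 ; absolute positioning
G28 ; home
; layer 1
G0 Z4.064
G0 X0.000 Y0.000
G1 X20.330 Y0.000
G1 X20.330 Y8.542
G1 X0.000 Y8.542
G1 X0.000 Y0.000
; layer 2
G0 Z8.127
G0 X0.000 Y0.000
G1 X20.330 Y0.000
G1 X20.330 Y8.542
G1 X0.000 Y8.542
G1 X0.000 Y0.000
; layer 3
G0 Z12.191
G0 X0.000 Y0.000
G1 X20.330 Y0.000
G1 X20.330 Y8.542
G1 X0.000 Y8.542
G1 X0.000 Y0.000
; layer 4
G0 Z16.255
G0 X0.000 Y0.000
G1 X20.330 Y0.000
G1 X20.330 Y8.542
G1 X0.000 Y8.542
G1 X0.000 Y0.000
M2 ; end

The solid is a rectangular box, roughly 20.3 × 8.54 mm footprint and 16.3 mm tall. Slicing at Δz = 4.064 mm — 4 equal slices spanning the solid's height, so layer i sits at z = i·h/4 — gives 4 non-empty perimeters. Each is a 4-segment closed polygon; G0 lifts to the layer z and rapids to the start vertex, then G1 traces the edges.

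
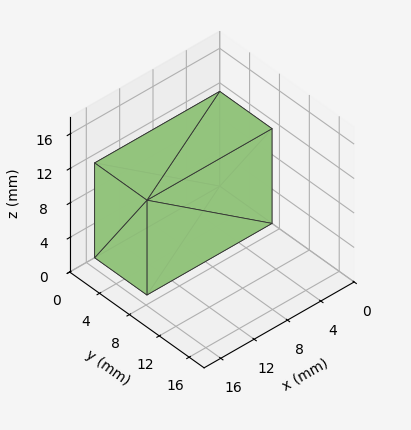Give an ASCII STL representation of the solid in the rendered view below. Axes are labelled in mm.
Reading the render: the shape is a rectangular box, roughly 15 × 7 mm footprint and 11 mm tall (dimensions read to the nearest mm from the axis ticks). For the STL, each face is triangulated and given an outward normal.

solid part
  facet normal 0.0000 0.0000 -1.0000
    outer loop
      vertex 15.0 7.0 0.0
      vertex 15.0 0.0 0.0
      vertex 0.0 0.0 0.0
    endloop
  endfacet
  facet normal 0.0000 0.0000 -1.0000
    outer loop
      vertex 0.0 7.0 0.0
      vertex 15.0 7.0 0.0
      vertex 0.0 0.0 0.0
    endloop
  endfacet
  facet normal 0.0000 0.0000 1.0000
    outer loop
      vertex 0.0 0.0 11.0
      vertex 15.0 0.0 11.0
      vertex 15.0 7.0 11.0
    endloop
  endfacet
  facet normal 0.0000 0.0000 1.0000
    outer loop
      vertex 0.0 0.0 11.0
      vertex 15.0 7.0 11.0
      vertex 0.0 7.0 11.0
    endloop
  endfacet
  facet normal 0.0000 -1.0000 0.0000
    outer loop
      vertex 0.0 0.0 0.0
      vertex 15.0 0.0 0.0
      vertex 15.0 0.0 11.0
    endloop
  endfacet
  facet normal 0.0000 -1.0000 0.0000
    outer loop
      vertex 0.0 0.0 0.0
      vertex 15.0 0.0 11.0
      vertex 0.0 0.0 11.0
    endloop
  endfacet
  facet normal 0.0000 1.0000 0.0000
    outer loop
      vertex 15.0 7.0 11.0
      vertex 15.0 7.0 0.0
      vertex 0.0 7.0 0.0
    endloop
  endfacet
  facet normal 0.0000 1.0000 0.0000
    outer loop
      vertex 0.0 7.0 11.0
      vertex 15.0 7.0 11.0
      vertex 0.0 7.0 0.0
    endloop
  endfacet
  facet normal -1.0000 0.0000 0.0000
    outer loop
      vertex 0.0 7.0 11.0
      vertex 0.0 7.0 0.0
      vertex 0.0 0.0 0.0
    endloop
  endfacet
  facet normal -1.0000 0.0000 0.0000
    outer loop
      vertex 0.0 0.0 11.0
      vertex 0.0 7.0 11.0
      vertex 0.0 0.0 0.0
    endloop
  endfacet
  facet normal 1.0000 0.0000 0.0000
    outer loop
      vertex 15.0 0.0 0.0
      vertex 15.0 7.0 0.0
      vertex 15.0 7.0 11.0
    endloop
  endfacet
  facet normal 1.0000 0.0000 0.0000
    outer loop
      vertex 15.0 0.0 0.0
      vertex 15.0 7.0 11.0
      vertex 15.0 0.0 11.0
    endloop
  endfacet
endsolid part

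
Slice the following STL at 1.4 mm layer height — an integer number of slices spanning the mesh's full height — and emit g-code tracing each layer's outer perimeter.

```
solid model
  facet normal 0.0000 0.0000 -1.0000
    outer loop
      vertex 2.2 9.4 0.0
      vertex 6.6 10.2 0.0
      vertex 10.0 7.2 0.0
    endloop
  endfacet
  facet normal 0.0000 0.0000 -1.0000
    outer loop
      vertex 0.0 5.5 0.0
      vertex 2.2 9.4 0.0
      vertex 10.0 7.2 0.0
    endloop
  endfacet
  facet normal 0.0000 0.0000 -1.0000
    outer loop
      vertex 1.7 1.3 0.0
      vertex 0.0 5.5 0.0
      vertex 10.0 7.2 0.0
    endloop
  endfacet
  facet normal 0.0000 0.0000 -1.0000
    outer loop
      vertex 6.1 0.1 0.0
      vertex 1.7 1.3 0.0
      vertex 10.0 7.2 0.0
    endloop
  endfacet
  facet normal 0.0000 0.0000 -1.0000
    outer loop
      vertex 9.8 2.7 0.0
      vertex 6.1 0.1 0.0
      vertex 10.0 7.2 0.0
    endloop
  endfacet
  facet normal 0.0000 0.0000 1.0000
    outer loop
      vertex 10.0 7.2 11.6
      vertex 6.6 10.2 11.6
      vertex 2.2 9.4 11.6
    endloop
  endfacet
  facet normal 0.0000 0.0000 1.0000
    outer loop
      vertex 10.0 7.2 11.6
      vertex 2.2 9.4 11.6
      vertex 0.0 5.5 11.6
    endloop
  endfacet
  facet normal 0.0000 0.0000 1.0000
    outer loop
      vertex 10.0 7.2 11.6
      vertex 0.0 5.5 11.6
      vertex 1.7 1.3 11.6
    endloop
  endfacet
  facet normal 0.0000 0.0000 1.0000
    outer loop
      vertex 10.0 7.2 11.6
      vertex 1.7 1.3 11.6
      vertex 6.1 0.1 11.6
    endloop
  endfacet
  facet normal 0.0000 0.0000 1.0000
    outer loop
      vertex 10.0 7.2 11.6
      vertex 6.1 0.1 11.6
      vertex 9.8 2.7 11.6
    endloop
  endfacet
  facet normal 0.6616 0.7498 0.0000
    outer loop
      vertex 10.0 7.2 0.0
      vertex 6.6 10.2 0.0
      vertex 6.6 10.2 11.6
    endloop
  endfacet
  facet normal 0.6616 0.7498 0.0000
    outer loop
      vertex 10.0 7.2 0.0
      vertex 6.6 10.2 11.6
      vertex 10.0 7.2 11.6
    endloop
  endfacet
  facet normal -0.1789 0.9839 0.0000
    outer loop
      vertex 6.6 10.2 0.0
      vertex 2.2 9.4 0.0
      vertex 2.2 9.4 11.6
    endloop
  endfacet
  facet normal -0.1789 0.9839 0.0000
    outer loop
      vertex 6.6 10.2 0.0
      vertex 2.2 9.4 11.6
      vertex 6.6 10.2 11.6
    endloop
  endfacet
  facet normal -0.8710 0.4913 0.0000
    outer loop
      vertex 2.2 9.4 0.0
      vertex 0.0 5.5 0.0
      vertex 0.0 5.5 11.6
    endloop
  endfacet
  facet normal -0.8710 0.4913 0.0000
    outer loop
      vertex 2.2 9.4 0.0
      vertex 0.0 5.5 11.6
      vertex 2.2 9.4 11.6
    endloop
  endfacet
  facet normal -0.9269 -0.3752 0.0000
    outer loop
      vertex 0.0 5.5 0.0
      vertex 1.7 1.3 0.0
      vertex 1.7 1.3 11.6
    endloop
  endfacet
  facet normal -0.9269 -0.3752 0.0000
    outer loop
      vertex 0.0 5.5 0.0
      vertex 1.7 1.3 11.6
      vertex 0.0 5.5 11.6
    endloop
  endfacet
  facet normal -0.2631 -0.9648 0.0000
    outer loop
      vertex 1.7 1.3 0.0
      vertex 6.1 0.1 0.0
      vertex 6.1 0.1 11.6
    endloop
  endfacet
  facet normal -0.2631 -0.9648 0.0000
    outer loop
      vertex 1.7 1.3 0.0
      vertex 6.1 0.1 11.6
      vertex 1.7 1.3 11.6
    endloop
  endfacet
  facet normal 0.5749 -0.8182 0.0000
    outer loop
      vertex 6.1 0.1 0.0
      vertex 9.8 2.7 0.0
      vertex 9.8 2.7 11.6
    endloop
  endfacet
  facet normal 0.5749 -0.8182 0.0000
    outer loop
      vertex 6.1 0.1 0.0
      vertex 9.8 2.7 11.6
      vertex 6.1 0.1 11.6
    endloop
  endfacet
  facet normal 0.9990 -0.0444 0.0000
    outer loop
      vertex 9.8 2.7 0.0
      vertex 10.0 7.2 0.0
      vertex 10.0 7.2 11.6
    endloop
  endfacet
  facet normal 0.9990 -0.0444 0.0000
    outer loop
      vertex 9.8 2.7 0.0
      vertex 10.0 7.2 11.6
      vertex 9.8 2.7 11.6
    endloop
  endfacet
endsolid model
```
; perimeter-only toolpath
G21 ; units = mm
G90 ; absolute positioning
G28 ; home
; layer 1
G0 Z1.4
G0 X10.0 Y7.2
G1 X6.6 Y10.2
G1 X2.2 Y9.4
G1 X0.0 Y5.5
G1 X1.7 Y1.3
G1 X6.1 Y0.1
G1 X9.8 Y2.7
G1 X10.0 Y7.2
; layer 2
G0 Z2.9
G0 X10.0 Y7.2
G1 X6.6 Y10.2
G1 X2.2 Y9.4
G1 X0.0 Y5.5
G1 X1.7 Y1.3
G1 X6.1 Y0.1
G1 X9.8 Y2.7
G1 X10.0 Y7.2
; layer 3
G0 Z4.3
G0 X10.0 Y7.2
G1 X6.6 Y10.2
G1 X2.2 Y9.4
G1 X0.0 Y5.5
G1 X1.7 Y1.3
G1 X6.1 Y0.1
G1 X9.8 Y2.7
G1 X10.0 Y7.2
; layer 4
G0 Z5.8
G0 X10.0 Y7.2
G1 X6.6 Y10.2
G1 X2.2 Y9.4
G1 X0.0 Y5.5
G1 X1.7 Y1.3
G1 X6.1 Y0.1
G1 X9.8 Y2.7
G1 X10.0 Y7.2
; layer 5
G0 Z7.2
G0 X10.0 Y7.2
G1 X6.6 Y10.2
G1 X2.2 Y9.4
G1 X0.0 Y5.5
G1 X1.7 Y1.3
G1 X6.1 Y0.1
G1 X9.8 Y2.7
G1 X10.0 Y7.2
; layer 6
G0 Z8.7
G0 X10.0 Y7.2
G1 X6.6 Y10.2
G1 X2.2 Y9.4
G1 X0.0 Y5.5
G1 X1.7 Y1.3
G1 X6.1 Y0.1
G1 X9.8 Y2.7
G1 X10.0 Y7.2
; layer 7
G0 Z10.2
G0 X10.0 Y7.2
G1 X6.6 Y10.2
G1 X2.2 Y9.4
G1 X0.0 Y5.5
G1 X1.7 Y1.3
G1 X6.1 Y0.1
G1 X9.8 Y2.7
G1 X10.0 Y7.2
; layer 8
G0 Z11.6
G0 X10.0 Y7.2
G1 X6.6 Y10.2
G1 X2.2 Y9.4
G1 X0.0 Y5.5
G1 X1.7 Y1.3
G1 X6.1 Y0.1
G1 X9.8 Y2.7
G1 X10.0 Y7.2
M2 ; end

The solid is a regular 7-sided prism (a cylinder approximated with 7 flat sides), circumscribed radius ≈ 5.2 mm, height ≈ 11.6 mm. Slicing at Δz = 1.4 mm — 8 equal slices spanning the solid's height, so layer i sits at z = i·h/8 — gives 8 non-empty perimeters. Each is a 7-segment closed polygon; G0 lifts to the layer z and rapids to the start vertex, then G1 traces the edges.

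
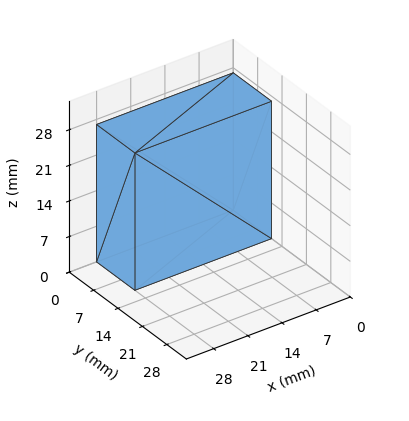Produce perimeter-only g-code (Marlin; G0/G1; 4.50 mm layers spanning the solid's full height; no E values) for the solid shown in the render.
Reading the render: the shape is a rectangular box, roughly 28 × 11 mm footprint and 27 mm tall (dimensions read to the nearest mm from the axis ticks). For the g-code, the solid's height is divided into equal slices at the stated Δz and each level perimeter traced with G1 moves after a G0 lift.

; perimeter-only toolpath
G21 ; units = mm
G90 ; absolute positioning
G28 ; home
; layer 1
G0 Z4.50
G0 X0.00 Y0.00
G1 X28.00 Y0.00
G1 X28.00 Y11.00
G1 X0.00 Y11.00
G1 X0.00 Y0.00
; layer 2
G0 Z9.00
G0 X0.00 Y0.00
G1 X28.00 Y0.00
G1 X28.00 Y11.00
G1 X0.00 Y11.00
G1 X0.00 Y0.00
; layer 3
G0 Z13.50
G0 X0.00 Y0.00
G1 X28.00 Y0.00
G1 X28.00 Y11.00
G1 X0.00 Y11.00
G1 X0.00 Y0.00
; layer 4
G0 Z18.00
G0 X0.00 Y0.00
G1 X28.00 Y0.00
G1 X28.00 Y11.00
G1 X0.00 Y11.00
G1 X0.00 Y0.00
; layer 5
G0 Z22.50
G0 X0.00 Y0.00
G1 X28.00 Y0.00
G1 X28.00 Y11.00
G1 X0.00 Y11.00
G1 X0.00 Y0.00
; layer 6
G0 Z27.00
G0 X0.00 Y0.00
G1 X28.00 Y0.00
G1 X28.00 Y11.00
G1 X0.00 Y11.00
G1 X0.00 Y0.00
M2 ; end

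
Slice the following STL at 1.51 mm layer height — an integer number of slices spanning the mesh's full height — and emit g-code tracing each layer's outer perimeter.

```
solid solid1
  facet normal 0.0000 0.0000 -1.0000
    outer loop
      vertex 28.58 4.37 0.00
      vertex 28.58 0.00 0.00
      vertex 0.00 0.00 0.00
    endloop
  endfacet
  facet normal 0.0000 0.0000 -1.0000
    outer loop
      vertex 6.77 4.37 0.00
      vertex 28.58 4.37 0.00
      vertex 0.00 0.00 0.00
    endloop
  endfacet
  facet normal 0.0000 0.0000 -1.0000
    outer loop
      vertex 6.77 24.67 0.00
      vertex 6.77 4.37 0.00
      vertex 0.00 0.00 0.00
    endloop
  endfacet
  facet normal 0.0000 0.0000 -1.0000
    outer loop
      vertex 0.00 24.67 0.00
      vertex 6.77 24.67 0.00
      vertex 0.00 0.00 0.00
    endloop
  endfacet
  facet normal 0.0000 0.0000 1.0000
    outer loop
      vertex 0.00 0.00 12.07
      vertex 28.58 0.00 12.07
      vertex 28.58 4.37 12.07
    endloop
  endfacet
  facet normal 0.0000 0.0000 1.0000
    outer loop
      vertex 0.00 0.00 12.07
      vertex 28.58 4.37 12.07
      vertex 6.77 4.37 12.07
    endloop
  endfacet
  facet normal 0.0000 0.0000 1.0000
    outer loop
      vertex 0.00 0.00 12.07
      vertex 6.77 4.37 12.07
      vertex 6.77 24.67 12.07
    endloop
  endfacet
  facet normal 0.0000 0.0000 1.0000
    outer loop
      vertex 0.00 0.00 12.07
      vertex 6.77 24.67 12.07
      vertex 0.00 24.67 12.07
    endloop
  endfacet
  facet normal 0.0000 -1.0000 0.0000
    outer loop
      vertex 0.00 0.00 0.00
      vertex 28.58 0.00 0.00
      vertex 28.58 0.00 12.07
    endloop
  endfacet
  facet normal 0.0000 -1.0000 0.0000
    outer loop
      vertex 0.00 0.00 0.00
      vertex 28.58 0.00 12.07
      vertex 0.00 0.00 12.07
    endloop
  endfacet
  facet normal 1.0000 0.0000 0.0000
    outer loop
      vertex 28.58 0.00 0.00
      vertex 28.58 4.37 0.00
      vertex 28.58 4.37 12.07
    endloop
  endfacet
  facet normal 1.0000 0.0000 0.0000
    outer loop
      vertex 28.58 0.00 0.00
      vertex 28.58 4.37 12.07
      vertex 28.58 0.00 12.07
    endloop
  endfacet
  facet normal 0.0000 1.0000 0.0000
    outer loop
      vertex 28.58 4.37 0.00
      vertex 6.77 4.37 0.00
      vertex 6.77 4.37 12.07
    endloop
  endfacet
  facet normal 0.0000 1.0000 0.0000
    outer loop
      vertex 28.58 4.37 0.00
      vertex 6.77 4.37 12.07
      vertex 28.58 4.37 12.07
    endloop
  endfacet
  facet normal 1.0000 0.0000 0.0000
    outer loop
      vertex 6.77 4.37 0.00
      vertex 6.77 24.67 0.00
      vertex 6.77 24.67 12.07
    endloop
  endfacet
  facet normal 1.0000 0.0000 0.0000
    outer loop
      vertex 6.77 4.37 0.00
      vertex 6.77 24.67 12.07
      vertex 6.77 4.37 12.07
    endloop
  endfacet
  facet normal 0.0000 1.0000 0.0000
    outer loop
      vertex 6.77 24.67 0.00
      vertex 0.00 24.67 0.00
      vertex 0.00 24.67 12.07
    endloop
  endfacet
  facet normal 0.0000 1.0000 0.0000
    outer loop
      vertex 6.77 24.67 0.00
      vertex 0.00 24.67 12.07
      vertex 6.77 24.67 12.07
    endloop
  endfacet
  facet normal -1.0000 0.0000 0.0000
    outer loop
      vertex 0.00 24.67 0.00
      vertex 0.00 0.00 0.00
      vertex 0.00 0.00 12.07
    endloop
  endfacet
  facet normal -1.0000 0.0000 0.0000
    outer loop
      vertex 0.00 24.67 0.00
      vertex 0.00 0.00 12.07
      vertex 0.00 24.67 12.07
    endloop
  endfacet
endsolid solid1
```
; perimeter-only toolpath
G21 ; units = mm
G90 ; absolute positioning
G28 ; home
; layer 1
G0 Z1.51
G0 X0.00 Y0.00
G1 X28.58 Y0.00
G1 X28.58 Y4.37
G1 X6.77 Y4.37
G1 X6.77 Y24.67
G1 X0.00 Y24.67
G1 X0.00 Y0.00
; layer 2
G0 Z3.02
G0 X0.00 Y0.00
G1 X28.58 Y0.00
G1 X28.58 Y4.37
G1 X6.77 Y4.37
G1 X6.77 Y24.67
G1 X0.00 Y24.67
G1 X0.00 Y0.00
; layer 3
G0 Z4.53
G0 X0.00 Y0.00
G1 X28.58 Y0.00
G1 X28.58 Y4.37
G1 X6.77 Y4.37
G1 X6.77 Y24.67
G1 X0.00 Y24.67
G1 X0.00 Y0.00
; layer 4
G0 Z6.04
G0 X0.00 Y0.00
G1 X28.58 Y0.00
G1 X28.58 Y4.37
G1 X6.77 Y4.37
G1 X6.77 Y24.67
G1 X0.00 Y24.67
G1 X0.00 Y0.00
; layer 5
G0 Z7.54
G0 X0.00 Y0.00
G1 X28.58 Y0.00
G1 X28.58 Y4.37
G1 X6.77 Y4.37
G1 X6.77 Y24.67
G1 X0.00 Y24.67
G1 X0.00 Y0.00
; layer 6
G0 Z9.05
G0 X0.00 Y0.00
G1 X28.58 Y0.00
G1 X28.58 Y4.37
G1 X6.77 Y4.37
G1 X6.77 Y24.67
G1 X0.00 Y24.67
G1 X0.00 Y0.00
; layer 7
G0 Z10.56
G0 X0.00 Y0.00
G1 X28.58 Y0.00
G1 X28.58 Y4.37
G1 X6.77 Y4.37
G1 X6.77 Y24.67
G1 X0.00 Y24.67
G1 X0.00 Y0.00
; layer 8
G0 Z12.07
G0 X0.00 Y0.00
G1 X28.58 Y0.00
G1 X28.58 Y4.37
G1 X6.77 Y4.37
G1 X6.77 Y24.67
G1 X0.00 Y24.67
G1 X0.00 Y0.00
M2 ; end

The solid is an L-shaped prism: outer 28.6 × 24.7 mm, arm thicknesses ≈ 4.37 mm (horizontal) and 6.77 mm (vertical), extruded 12.1 mm in z. Slicing at Δz = 1.51 mm — 8 equal slices spanning the solid's height, so layer i sits at z = i·h/8 — gives 8 non-empty perimeters. Each is a 6-segment closed polygon; G0 lifts to the layer z and rapids to the start vertex, then G1 traces the edges.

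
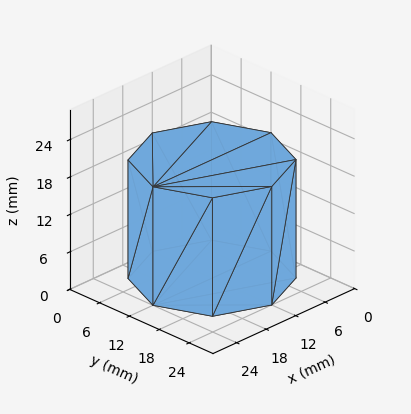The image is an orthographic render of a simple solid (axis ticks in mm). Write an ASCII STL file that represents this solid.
Reading the render: the shape is a regular 8-sided prism (a cylinder approximated with 8 flat sides), circumscribed radius ≈ 12 mm, height ≈ 19 mm (dimensions read to the nearest mm from the axis ticks). For the STL, each face is triangulated and given an outward normal.

solid part
  facet normal 0.0000 0.0000 -1.0000
    outer loop
      vertex 12.000 24.000 0.000
      vertex 20.485 20.485 0.000
      vertex 24.000 12.000 0.000
    endloop
  endfacet
  facet normal 0.0000 0.0000 -1.0000
    outer loop
      vertex 3.515 20.485 0.000
      vertex 12.000 24.000 0.000
      vertex 24.000 12.000 0.000
    endloop
  endfacet
  facet normal 0.0000 0.0000 -1.0000
    outer loop
      vertex 0.000 12.000 0.000
      vertex 3.515 20.485 0.000
      vertex 24.000 12.000 0.000
    endloop
  endfacet
  facet normal 0.0000 0.0000 -1.0000
    outer loop
      vertex 3.515 3.515 0.000
      vertex 0.000 12.000 0.000
      vertex 24.000 12.000 0.000
    endloop
  endfacet
  facet normal 0.0000 0.0000 -1.0000
    outer loop
      vertex 12.000 0.000 0.000
      vertex 3.515 3.515 0.000
      vertex 24.000 12.000 0.000
    endloop
  endfacet
  facet normal 0.0000 0.0000 -1.0000
    outer loop
      vertex 20.485 3.515 0.000
      vertex 12.000 0.000 0.000
      vertex 24.000 12.000 0.000
    endloop
  endfacet
  facet normal 0.0000 0.0000 1.0000
    outer loop
      vertex 24.000 12.000 19.000
      vertex 20.485 20.485 19.000
      vertex 12.000 24.000 19.000
    endloop
  endfacet
  facet normal 0.0000 0.0000 1.0000
    outer loop
      vertex 24.000 12.000 19.000
      vertex 12.000 24.000 19.000
      vertex 3.515 20.485 19.000
    endloop
  endfacet
  facet normal 0.0000 0.0000 1.0000
    outer loop
      vertex 24.000 12.000 19.000
      vertex 3.515 20.485 19.000
      vertex 0.000 12.000 19.000
    endloop
  endfacet
  facet normal 0.0000 0.0000 1.0000
    outer loop
      vertex 24.000 12.000 19.000
      vertex 0.000 12.000 19.000
      vertex 3.515 3.515 19.000
    endloop
  endfacet
  facet normal 0.0000 0.0000 1.0000
    outer loop
      vertex 24.000 12.000 19.000
      vertex 3.515 3.515 19.000
      vertex 12.000 0.000 19.000
    endloop
  endfacet
  facet normal 0.0000 0.0000 1.0000
    outer loop
      vertex 24.000 12.000 19.000
      vertex 12.000 0.000 19.000
      vertex 20.485 3.515 19.000
    endloop
  endfacet
  facet normal 0.9239 0.3827 0.0000
    outer loop
      vertex 24.000 12.000 0.000
      vertex 20.485 20.485 0.000
      vertex 20.485 20.485 19.000
    endloop
  endfacet
  facet normal 0.9239 0.3827 0.0000
    outer loop
      vertex 24.000 12.000 0.000
      vertex 20.485 20.485 19.000
      vertex 24.000 12.000 19.000
    endloop
  endfacet
  facet normal 0.3827 0.9239 0.0000
    outer loop
      vertex 20.485 20.485 0.000
      vertex 12.000 24.000 0.000
      vertex 12.000 24.000 19.000
    endloop
  endfacet
  facet normal 0.3827 0.9239 0.0000
    outer loop
      vertex 20.485 20.485 0.000
      vertex 12.000 24.000 19.000
      vertex 20.485 20.485 19.000
    endloop
  endfacet
  facet normal -0.3827 0.9239 0.0000
    outer loop
      vertex 12.000 24.000 0.000
      vertex 3.515 20.485 0.000
      vertex 3.515 20.485 19.000
    endloop
  endfacet
  facet normal -0.3827 0.9239 0.0000
    outer loop
      vertex 12.000 24.000 0.000
      vertex 3.515 20.485 19.000
      vertex 12.000 24.000 19.000
    endloop
  endfacet
  facet normal -0.9239 0.3827 0.0000
    outer loop
      vertex 3.515 20.485 0.000
      vertex 0.000 12.000 0.000
      vertex 0.000 12.000 19.000
    endloop
  endfacet
  facet normal -0.9239 0.3827 0.0000
    outer loop
      vertex 3.515 20.485 0.000
      vertex 0.000 12.000 19.000
      vertex 3.515 20.485 19.000
    endloop
  endfacet
  facet normal -0.9239 -0.3827 0.0000
    outer loop
      vertex 0.000 12.000 0.000
      vertex 3.515 3.515 0.000
      vertex 3.515 3.515 19.000
    endloop
  endfacet
  facet normal -0.9239 -0.3827 0.0000
    outer loop
      vertex 0.000 12.000 0.000
      vertex 3.515 3.515 19.000
      vertex 0.000 12.000 19.000
    endloop
  endfacet
  facet normal -0.3827 -0.9239 0.0000
    outer loop
      vertex 3.515 3.515 0.000
      vertex 12.000 0.000 0.000
      vertex 12.000 0.000 19.000
    endloop
  endfacet
  facet normal -0.3827 -0.9239 0.0000
    outer loop
      vertex 3.515 3.515 0.000
      vertex 12.000 0.000 19.000
      vertex 3.515 3.515 19.000
    endloop
  endfacet
  facet normal 0.3827 -0.9239 0.0000
    outer loop
      vertex 12.000 0.000 0.000
      vertex 20.485 3.515 0.000
      vertex 20.485 3.515 19.000
    endloop
  endfacet
  facet normal 0.3827 -0.9239 0.0000
    outer loop
      vertex 12.000 0.000 0.000
      vertex 20.485 3.515 19.000
      vertex 12.000 0.000 19.000
    endloop
  endfacet
  facet normal 0.9239 -0.3827 0.0000
    outer loop
      vertex 20.485 3.515 0.000
      vertex 24.000 12.000 0.000
      vertex 24.000 12.000 19.000
    endloop
  endfacet
  facet normal 0.9239 -0.3827 0.0000
    outer loop
      vertex 20.485 3.515 0.000
      vertex 24.000 12.000 19.000
      vertex 20.485 3.515 19.000
    endloop
  endfacet
endsolid part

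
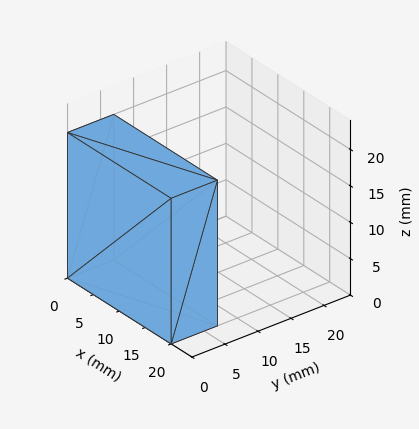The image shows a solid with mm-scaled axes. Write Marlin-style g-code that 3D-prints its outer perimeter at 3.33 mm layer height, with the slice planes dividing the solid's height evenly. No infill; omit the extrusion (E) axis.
Reading the render: the shape is a rectangular box, roughly 20 × 7 mm footprint and 20 mm tall (dimensions read to the nearest mm from the axis ticks). For the g-code, the solid's height is divided into equal slices at the stated Δz and each level perimeter traced with G1 moves after a G0 lift.

; perimeter-only toolpath
G21 ; units = mm
G90 ; absolute positioning
G28 ; home
; layer 1
G0 Z3.33
G0 X0.00 Y0.00
G1 X20.00 Y0.00
G1 X20.00 Y7.00
G1 X0.00 Y7.00
G1 X0.00 Y0.00
; layer 2
G0 Z6.67
G0 X0.00 Y0.00
G1 X20.00 Y0.00
G1 X20.00 Y7.00
G1 X0.00 Y7.00
G1 X0.00 Y0.00
; layer 3
G0 Z10.00
G0 X0.00 Y0.00
G1 X20.00 Y0.00
G1 X20.00 Y7.00
G1 X0.00 Y7.00
G1 X0.00 Y0.00
; layer 4
G0 Z13.33
G0 X0.00 Y0.00
G1 X20.00 Y0.00
G1 X20.00 Y7.00
G1 X0.00 Y7.00
G1 X0.00 Y0.00
; layer 5
G0 Z16.67
G0 X0.00 Y0.00
G1 X20.00 Y0.00
G1 X20.00 Y7.00
G1 X0.00 Y7.00
G1 X0.00 Y0.00
; layer 6
G0 Z20.00
G0 X0.00 Y0.00
G1 X20.00 Y0.00
G1 X20.00 Y7.00
G1 X0.00 Y7.00
G1 X0.00 Y0.00
M2 ; end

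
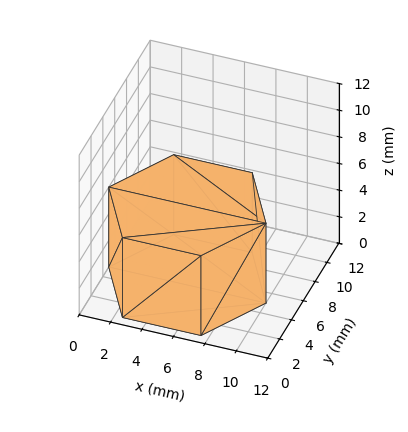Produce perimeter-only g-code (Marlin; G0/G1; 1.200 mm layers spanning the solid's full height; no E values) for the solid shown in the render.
Reading the render: the shape is a regular 6-sided prism (a cylinder approximated with 6 flat sides), circumscribed radius ≈ 5 mm, height ≈ 6 mm (dimensions read to the nearest mm from the axis ticks). For the g-code, the solid's height is divided into equal slices at the stated Δz and each level perimeter traced with G1 moves after a G0 lift.

; perimeter-only toolpath
G21 ; units = mm
G90 ; absolute positioning
G28 ; home
; layer 1
G0 Z1.200
G0 X10.000 Y5.000
G1 X7.500 Y9.330
G1 X2.500 Y9.330
G1 X0.000 Y5.000
G1 X2.500 Y0.670
G1 X7.500 Y0.670
G1 X10.000 Y5.000
; layer 2
G0 Z2.400
G0 X10.000 Y5.000
G1 X7.500 Y9.330
G1 X2.500 Y9.330
G1 X0.000 Y5.000
G1 X2.500 Y0.670
G1 X7.500 Y0.670
G1 X10.000 Y5.000
; layer 3
G0 Z3.600
G0 X10.000 Y5.000
G1 X7.500 Y9.330
G1 X2.500 Y9.330
G1 X0.000 Y5.000
G1 X2.500 Y0.670
G1 X7.500 Y0.670
G1 X10.000 Y5.000
; layer 4
G0 Z4.800
G0 X10.000 Y5.000
G1 X7.500 Y9.330
G1 X2.500 Y9.330
G1 X0.000 Y5.000
G1 X2.500 Y0.670
G1 X7.500 Y0.670
G1 X10.000 Y5.000
; layer 5
G0 Z6.000
G0 X10.000 Y5.000
G1 X7.500 Y9.330
G1 X2.500 Y9.330
G1 X0.000 Y5.000
G1 X2.500 Y0.670
G1 X7.500 Y0.670
G1 X10.000 Y5.000
M2 ; end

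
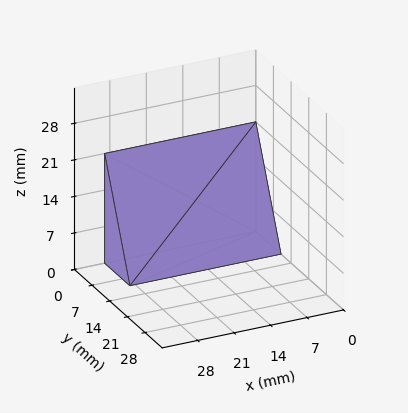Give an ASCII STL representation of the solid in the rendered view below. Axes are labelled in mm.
Reading the render: the shape is a wedge (ramp): 29 × 10 mm base, rising to 21 mm along the y=0 edge and sloping linearly to z=0 at y=10 (dimensions read to the nearest mm from the axis ticks). For the STL, each face is triangulated and given an outward normal.

solid part
  facet normal 0.0000 0.0000 -1.0000
    outer loop
      vertex 29.00 10.00 0.00
      vertex 29.00 0.00 0.00
      vertex 0.00 0.00 0.00
    endloop
  endfacet
  facet normal 0.0000 0.0000 -1.0000
    outer loop
      vertex 0.00 10.00 0.00
      vertex 29.00 10.00 0.00
      vertex 0.00 0.00 0.00
    endloop
  endfacet
  facet normal 0.0000 -1.0000 0.0000
    outer loop
      vertex 0.00 0.00 0.00
      vertex 29.00 0.00 0.00
      vertex 29.00 0.00 21.00
    endloop
  endfacet
  facet normal 0.0000 -1.0000 0.0000
    outer loop
      vertex 0.00 0.00 0.00
      vertex 29.00 0.00 21.00
      vertex 0.00 0.00 21.00
    endloop
  endfacet
  facet normal 0.0000 0.9029 0.4299
    outer loop
      vertex 0.00 0.00 21.00
      vertex 29.00 0.00 21.00
      vertex 29.00 10.00 0.00
    endloop
  endfacet
  facet normal 0.0000 0.9029 0.4299
    outer loop
      vertex 0.00 0.00 21.00
      vertex 29.00 10.00 0.00
      vertex 0.00 10.00 0.00
    endloop
  endfacet
  facet normal -1.0000 0.0000 0.0000
    outer loop
      vertex 0.00 0.00 21.00
      vertex 0.00 10.00 0.00
      vertex 0.00 0.00 0.00
    endloop
  endfacet
  facet normal 1.0000 0.0000 0.0000
    outer loop
      vertex 29.00 0.00 0.00
      vertex 29.00 10.00 0.00
      vertex 29.00 0.00 21.00
    endloop
  endfacet
endsolid part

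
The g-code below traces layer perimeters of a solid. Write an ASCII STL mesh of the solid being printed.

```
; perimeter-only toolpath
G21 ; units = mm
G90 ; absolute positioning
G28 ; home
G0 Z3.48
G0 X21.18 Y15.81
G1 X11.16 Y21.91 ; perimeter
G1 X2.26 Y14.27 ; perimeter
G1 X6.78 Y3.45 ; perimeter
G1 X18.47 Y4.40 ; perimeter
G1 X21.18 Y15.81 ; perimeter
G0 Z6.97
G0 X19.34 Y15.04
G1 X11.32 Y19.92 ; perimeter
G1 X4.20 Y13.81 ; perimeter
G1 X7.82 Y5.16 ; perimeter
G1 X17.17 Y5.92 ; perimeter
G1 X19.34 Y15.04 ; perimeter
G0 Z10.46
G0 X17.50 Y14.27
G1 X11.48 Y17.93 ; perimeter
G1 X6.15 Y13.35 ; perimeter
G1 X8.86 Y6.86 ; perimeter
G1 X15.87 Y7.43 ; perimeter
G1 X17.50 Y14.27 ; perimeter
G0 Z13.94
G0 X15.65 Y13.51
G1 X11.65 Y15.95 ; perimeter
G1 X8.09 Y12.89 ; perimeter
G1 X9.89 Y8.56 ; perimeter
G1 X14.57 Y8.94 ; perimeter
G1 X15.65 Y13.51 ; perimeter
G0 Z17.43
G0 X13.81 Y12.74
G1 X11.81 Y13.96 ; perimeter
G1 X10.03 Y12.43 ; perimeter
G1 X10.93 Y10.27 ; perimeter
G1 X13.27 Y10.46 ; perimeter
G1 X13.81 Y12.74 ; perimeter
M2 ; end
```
solid part
  facet normal 0.0000 0.0000 -1.0000
    outer loop
      vertex 0.32 14.73 0.00
      vertex 11.00 23.90 0.00
      vertex 23.02 16.58 0.00
    endloop
  endfacet
  facet normal 0.0000 0.0000 -1.0000
    outer loop
      vertex 5.74 1.75 0.00
      vertex 0.32 14.73 0.00
      vertex 23.02 16.58 0.00
    endloop
  endfacet
  facet normal 0.0000 0.0000 -1.0000
    outer loop
      vertex 19.77 2.89 0.00
      vertex 5.74 1.75 0.00
      vertex 23.02 16.58 0.00
    endloop
  endfacet
  facet normal 0.4720 0.7750 0.4203
    outer loop
      vertex 23.02 16.58 0.00
      vertex 11.00 23.90 0.00
      vertex 11.97 11.97 20.91
    endloop
  endfacet
  facet normal -0.5911 0.6885 0.4202
    outer loop
      vertex 11.00 23.90 0.00
      vertex 0.32 14.73 0.00
      vertex 11.97 11.97 20.91
    endloop
  endfacet
  facet normal -0.8373 -0.3496 0.4204
    outer loop
      vertex 0.32 14.73 0.00
      vertex 5.74 1.75 0.00
      vertex 11.97 11.97 20.91
    endloop
  endfacet
  facet normal 0.0735 -0.9045 0.4202
    outer loop
      vertex 5.74 1.75 0.00
      vertex 19.77 2.89 0.00
      vertex 11.97 11.97 20.91
    endloop
  endfacet
  facet normal 0.8828 -0.2096 0.4203
    outer loop
      vertex 19.77 2.89 0.00
      vertex 23.02 16.58 0.00
      vertex 11.97 11.97 20.91
    endloop
  endfacet
endsolid part

The G0 Z moves step by Δz≈3.48 mm. The G1 loops shrink linearly with z, so the solid tapers from its base footprint up to z≈20.9. Closing with a flat bottom cap and the tapered top and triangulating gives 8 facets — a regular 5-sided pyramid, base circumscribed radius ≈ 12 mm, apex at z ≈ 20.9 mm.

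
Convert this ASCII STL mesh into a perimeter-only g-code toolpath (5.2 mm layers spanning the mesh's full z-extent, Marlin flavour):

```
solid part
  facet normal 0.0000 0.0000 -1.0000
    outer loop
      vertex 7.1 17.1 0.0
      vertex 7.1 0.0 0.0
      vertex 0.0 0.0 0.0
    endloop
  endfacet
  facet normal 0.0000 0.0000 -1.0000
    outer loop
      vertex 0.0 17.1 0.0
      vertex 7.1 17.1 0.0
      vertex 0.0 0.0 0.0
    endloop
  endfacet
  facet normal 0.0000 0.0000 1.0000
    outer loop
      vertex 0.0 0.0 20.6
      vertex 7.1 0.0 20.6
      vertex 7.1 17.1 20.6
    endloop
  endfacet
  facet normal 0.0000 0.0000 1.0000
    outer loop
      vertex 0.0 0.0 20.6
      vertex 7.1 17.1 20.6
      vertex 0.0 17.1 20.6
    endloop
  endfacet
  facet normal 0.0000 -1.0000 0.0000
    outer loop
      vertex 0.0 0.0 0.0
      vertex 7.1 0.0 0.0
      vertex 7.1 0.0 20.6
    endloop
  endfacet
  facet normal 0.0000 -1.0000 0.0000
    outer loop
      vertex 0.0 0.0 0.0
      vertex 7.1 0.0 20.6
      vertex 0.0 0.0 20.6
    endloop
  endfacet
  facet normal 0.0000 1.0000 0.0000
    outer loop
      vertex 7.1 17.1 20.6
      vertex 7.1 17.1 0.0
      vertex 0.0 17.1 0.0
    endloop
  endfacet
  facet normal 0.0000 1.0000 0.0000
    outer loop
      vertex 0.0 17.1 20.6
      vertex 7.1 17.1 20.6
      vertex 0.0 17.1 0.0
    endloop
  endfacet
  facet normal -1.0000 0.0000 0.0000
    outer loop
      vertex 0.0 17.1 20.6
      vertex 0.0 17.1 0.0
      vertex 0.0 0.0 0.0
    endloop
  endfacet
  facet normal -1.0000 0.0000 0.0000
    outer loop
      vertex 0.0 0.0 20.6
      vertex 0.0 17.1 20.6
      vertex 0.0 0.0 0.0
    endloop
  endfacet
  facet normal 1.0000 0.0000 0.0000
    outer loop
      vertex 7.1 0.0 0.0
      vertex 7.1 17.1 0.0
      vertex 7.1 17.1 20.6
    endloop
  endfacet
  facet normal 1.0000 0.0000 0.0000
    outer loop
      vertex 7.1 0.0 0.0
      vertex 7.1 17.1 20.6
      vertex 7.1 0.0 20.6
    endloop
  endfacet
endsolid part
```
; perimeter-only toolpath
G21 ; units = mm
G90 ; absolute positioning
G28 ; home
; layer 1
G0 Z5.2
G0 X0.0 Y0.0
G1 X7.1 Y0.0
G1 X7.1 Y17.1
G1 X0.0 Y17.1
G1 X0.0 Y0.0
; layer 2
G0 Z10.3
G0 X0.0 Y0.0
G1 X7.1 Y0.0
G1 X7.1 Y17.1
G1 X0.0 Y17.1
G1 X0.0 Y0.0
; layer 3
G0 Z15.5
G0 X0.0 Y0.0
G1 X7.1 Y0.0
G1 X7.1 Y17.1
G1 X0.0 Y17.1
G1 X0.0 Y0.0
; layer 4
G0 Z20.6
G0 X0.0 Y0.0
G1 X7.1 Y0.0
G1 X7.1 Y17.1
G1 X0.0 Y17.1
G1 X0.0 Y0.0
M2 ; end

The solid is a rectangular box, roughly 7.1 × 17.1 mm footprint and 20.6 mm tall. Slicing at Δz = 5.2 mm — 4 equal slices spanning the solid's height, so layer i sits at z = i·h/4 — gives 4 non-empty perimeters. Each is a 4-segment closed polygon; G0 lifts to the layer z and rapids to the start vertex, then G1 traces the edges.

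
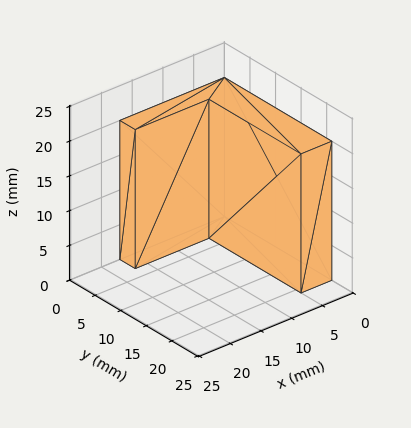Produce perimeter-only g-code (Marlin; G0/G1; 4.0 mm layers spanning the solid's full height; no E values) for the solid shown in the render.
Reading the render: the shape is an L-shaped prism: outer 17 × 21 mm, arm thicknesses ≈ 3 mm (horizontal) and 5 mm (vertical), extruded 20 mm in z (dimensions read to the nearest mm from the axis ticks). For the g-code, the solid's height is divided into equal slices at the stated Δz and each level perimeter traced with G1 moves after a G0 lift.

; perimeter-only toolpath
G21 ; units = mm
G90 ; absolute positioning
G28 ; home
; layer 1
G0 Z4.0
G0 X0.0 Y0.0
G1 X17.0 Y0.0
G1 X17.0 Y3.0
G1 X5.0 Y3.0
G1 X5.0 Y21.0
G1 X0.0 Y21.0
G1 X0.0 Y0.0
; layer 2
G0 Z8.0
G0 X0.0 Y0.0
G1 X17.0 Y0.0
G1 X17.0 Y3.0
G1 X5.0 Y3.0
G1 X5.0 Y21.0
G1 X0.0 Y21.0
G1 X0.0 Y0.0
; layer 3
G0 Z12.0
G0 X0.0 Y0.0
G1 X17.0 Y0.0
G1 X17.0 Y3.0
G1 X5.0 Y3.0
G1 X5.0 Y21.0
G1 X0.0 Y21.0
G1 X0.0 Y0.0
; layer 4
G0 Z16.0
G0 X0.0 Y0.0
G1 X17.0 Y0.0
G1 X17.0 Y3.0
G1 X5.0 Y3.0
G1 X5.0 Y21.0
G1 X0.0 Y21.0
G1 X0.0 Y0.0
; layer 5
G0 Z20.0
G0 X0.0 Y0.0
G1 X17.0 Y0.0
G1 X17.0 Y3.0
G1 X5.0 Y3.0
G1 X5.0 Y21.0
G1 X0.0 Y21.0
G1 X0.0 Y0.0
M2 ; end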